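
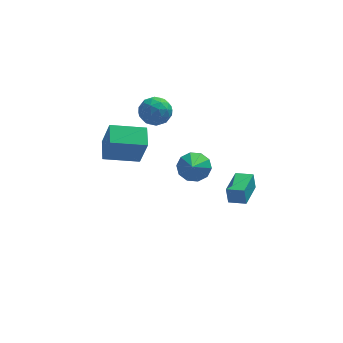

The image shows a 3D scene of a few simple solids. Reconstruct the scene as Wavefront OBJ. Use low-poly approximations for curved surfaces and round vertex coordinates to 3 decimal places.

v 1.644 4.36 -2.29
v 2.038 4.855 -1.65
v 1.456 3.24 -1.31
v 1.491 4.958 -1.636
v 1.003 4.834 -1.872
v 0.76 4.528 -2.268
v 0.855 4.158 -2.672
v 1.251 3.865 -2.931
v 1.797 3.761 -2.945
v 2.285 3.886 -2.708
v 2.528 4.192 -2.312
v 2.434 4.562 -1.908
v -0.103 2.983 4.302
v 0.421 2.534 3.734
v -1.201 2.886 3.366
v -0.677 2.437 2.798
v -0.934 2.057 3.565
v -0.255 2.116 4.143
v -0.525 3.304 2.957
v 0.154 3.363 3.535
v 0.16 2.732 2.902
v -0.092 1.962 3.278
v -0.688 3.458 3.822
v -0.94 2.688 4.198
v 0.255 2.767 4.1
v -1.035 2.653 3
v -1.186 2.429 3.45
v -0.878 2.166 3.116
v -0.142 2.521 4.341
v 0.166 2.258 4.007
v -0.63 1.977 3.907
v -0.946 3.162 3.093
v -0.638 2.899 2.759
v 0.098 3.254 3.984
v 0.406 2.991 3.65
v -0.15 3.443 3.193
v 0.41 2.62 3.278
v -0.235 2.563 2.727
v -0.146 3.072 2.821
v 0.253 3.107 3.161
v 0.262 2.167 3.498
v -0.384 2.11 2.948
v -0.534 1.886 3.399
v -0.136 1.921 3.739
v 0.108 2.283 3.01
v -0.396 3.31 4.152
v -1.042 3.253 3.602
v -0.644 3.499 3.361
v -0.246 3.534 3.701
v -0.545 2.857 4.373
v -1.19 2.8 3.822
v -1.033 2.313 3.939
v -0.634 2.348 4.279
v -0.888 3.137 4.09
v -3.069 -0.133 2.468
v -2.704 -0.653 4.109
v -3.046 0.993 2.819
v -2.681 0.474 4.461
v -1.299 -0.054 2.099
v -0.934 -0.573 3.741
v -1.276 1.073 2.451
v -0.911 0.553 4.092
v 2.657 -2.815 1.238
v 2.551 -2.717 2.116
v 3.241 -1.382 1.149
v 3.134 -1.284 2.028
v 3.466 -3.136 1.372
v 3.359 -3.038 2.251
v 4.049 -1.703 1.284
v 3.943 -1.605 2.162
f 2 1 4
f 2 4 3
f 4 1 5
f 4 5 3
f 5 1 6
f 5 6 3
f 6 1 7
f 6 7 3
f 7 1 8
f 7 8 3
f 8 1 9
f 8 9 3
f 9 1 10
f 9 10 3
f 10 1 11
f 10 11 3
f 11 1 12
f 11 12 3
f 12 1 2
f 12 2 3
f 13 50 29
f 50 24 53
f 29 53 18
f 50 53 29
f 13 29 25
f 29 18 30
f 25 30 14
f 29 30 25
f 13 25 34
f 25 14 35
f 34 35 20
f 25 35 34
f 13 34 46
f 34 20 49
f 46 49 23
f 34 49 46
f 13 46 50
f 46 23 54
f 50 54 24
f 46 54 50
f 14 30 41
f 30 18 44
f 41 44 22
f 30 44 41
f 18 53 31
f 53 24 52
f 31 52 17
f 53 52 31
f 24 54 51
f 54 23 47
f 51 47 15
f 54 47 51
f 23 49 48
f 49 20 36
f 48 36 19
f 49 36 48
f 20 35 40
f 35 14 37
f 40 37 21
f 35 37 40
f 16 42 28
f 42 22 43
f 28 43 17
f 42 43 28
f 16 28 26
f 28 17 27
f 26 27 15
f 28 27 26
f 16 26 33
f 26 15 32
f 33 32 19
f 26 32 33
f 16 33 38
f 33 19 39
f 38 39 21
f 33 39 38
f 16 38 42
f 38 21 45
f 42 45 22
f 38 45 42
f 17 43 31
f 43 22 44
f 31 44 18
f 43 44 31
f 15 27 51
f 27 17 52
f 51 52 24
f 27 52 51
f 19 32 48
f 32 15 47
f 48 47 23
f 32 47 48
f 21 39 40
f 39 19 36
f 40 36 20
f 39 36 40
f 22 45 41
f 45 21 37
f 41 37 14
f 45 37 41
f 56 58 55
f 59 56 55
f 55 58 57
f 57 59 55
f 56 62 58
f 60 56 59
f 60 62 56
f 58 62 57
f 61 59 57
f 57 62 61
f 61 60 59
f 62 60 61
f 64 66 63
f 67 64 63
f 63 66 65
f 65 67 63
f 64 70 66
f 68 64 67
f 68 70 64
f 66 70 65
f 69 67 65
f 65 70 69
f 69 68 67
f 70 68 69



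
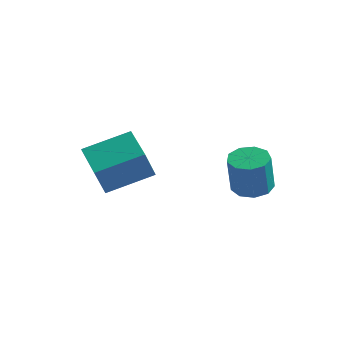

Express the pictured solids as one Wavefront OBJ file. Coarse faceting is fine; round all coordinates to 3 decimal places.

v -0.715 0 -4.051
v -0.041 -0.251 -4.066
v -0.09 -0.472 -2.624
v -0.765 -0.22 -2.609
v -0.037 0.235 -3.992
v -0.087 0.015 -2.549
v -0.351 0.612 -3.945
v -0.401 0.392 -2.503
v -0.835 0.703 -3.948
v -0.885 0.482 -2.506
v -1.263 0.464 -3.999
v -1.313 0.244 -2.557
v -1.435 0.009 -4.075
v -1.485 -0.212 -2.632
v -1.269 -0.451 -4.139
v -1.319 -0.671 -2.697
v -0.845 -0.699 -4.163
v -0.895 -0.92 -2.72
v -0.36 -0.62 -4.134
v -0.409 -0.841 -2.691
v -4.813 -3.205 -2.6
v -4.949 -3.63 -1.475
v -3.636 -2.111 -2.045
v -3.773 -2.536 -0.92
v -3.807 -4.164 -2.84
v -3.944 -4.589 -1.715
v -2.631 -3.07 -2.285
v -2.767 -3.495 -1.16
f 2 1 5
f 2 5 3
f 3 5 6
f 3 6 4
f 5 1 7
f 5 7 6
f 6 7 8
f 6 8 4
f 7 1 9
f 7 9 8
f 8 9 10
f 8 10 4
f 9 1 11
f 9 11 10
f 10 11 12
f 10 12 4
f 11 1 13
f 11 13 12
f 12 13 14
f 12 14 4
f 13 1 15
f 13 15 14
f 14 15 16
f 14 16 4
f 15 1 17
f 15 17 16
f 16 17 18
f 16 18 4
f 17 1 19
f 17 19 18
f 18 19 20
f 18 20 4
f 19 1 2
f 19 2 20
f 20 2 3
f 20 3 4
f 22 24 21
f 25 22 21
f 21 24 23
f 23 25 21
f 22 28 24
f 26 22 25
f 26 28 22
f 24 28 23
f 27 25 23
f 23 28 27
f 27 26 25
f 28 26 27



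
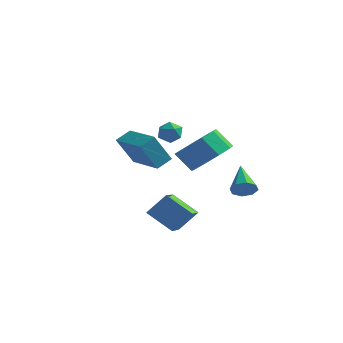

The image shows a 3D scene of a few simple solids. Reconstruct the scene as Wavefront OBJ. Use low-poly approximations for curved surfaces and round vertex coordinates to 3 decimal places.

v -1.774 1.737 0.975
v -1.162 1.886 1.021
v -1.638 0.974 1.639
v -1.026 1.123 1.685
v -1.465 1.511 1.921
v -1.549 1.983 1.51
v -1.251 0.877 1.15
v -1.335 1.349 0.739
v -0.839 1.355 1.129
v -0.972 1.747 1.606
v -1.828 1.113 1.054
v -1.961 1.505 1.531
v -1.965 -0.819 0.226
v -2.481 -1.39 1.583
v -1.642 -0.166 0.624
v -2.158 -0.738 1.981
v -0.262 -1.802 0.459
v -0.778 -2.374 1.816
v 0.061 -1.15 0.857
v -0.455 -1.721 2.214
v 2.865 0.002 -0.802
v 3.089 -0.228 -0.283
v 2.115 1.178 0.042
v 3.372 0.091 -0.475
v 3.358 0.357 -0.858
v 3.056 0.416 -1.208
v 2.641 0.232 -1.321
v 2.358 -0.086 -1.13
v 2.372 -0.352 -0.747
v 2.674 -0.411 -0.396
v 0.953 -4.973 -0.684
v 1.556 -4.425 0.197
v 0.447 -3.453 -1.282
v 1.05 -2.905 -0.402
v 2.09 -4.915 -1.498
v 2.693 -4.367 -0.618
v 1.584 -3.395 -2.097
v 2.187 -2.847 -1.216
v 2.533 -2.31 1.693
v 3.12 -1.611 2.27
v 2.375 -1.671 3.103
v 1.787 -2.37 2.527
v 2.628 -1.246 1.856
v 1.883 -1.307 2.689
v 2.092 -1.38 1.366
v 1.346 -1.44 2.2
v 1.762 -1.948 1.029
v 1.016 -2.009 1.863
v 1.792 -2.686 1.003
v 1.046 -2.747 1.837
v 2.169 -3.248 1.3
v 1.424 -3.308 2.133
v 2.717 -3.37 1.781
v 1.971 -3.431 2.614
v 3.178 -2.997 2.221
v 2.432 -3.057 3.054
v 3.337 -2.302 2.414
v 2.592 -2.362 3.247
f 1 12 6
f 1 6 2
f 1 2 8
f 1 8 11
f 1 11 12
f 2 6 10
f 6 12 5
f 12 11 3
f 11 8 7
f 8 2 9
f 4 10 5
f 4 5 3
f 4 3 7
f 4 7 9
f 4 9 10
f 5 10 6
f 3 5 12
f 7 3 11
f 9 7 8
f 10 9 2
f 14 16 13
f 17 14 13
f 13 16 15
f 15 17 13
f 14 20 16
f 18 14 17
f 18 20 14
f 16 20 15
f 19 17 15
f 15 20 19
f 19 18 17
f 20 18 19
f 22 21 24
f 22 24 23
f 24 21 25
f 24 25 23
f 25 21 26
f 25 26 23
f 26 21 27
f 26 27 23
f 27 21 28
f 27 28 23
f 28 21 29
f 28 29 23
f 29 21 30
f 29 30 23
f 30 21 22
f 30 22 23
f 32 34 31
f 35 32 31
f 31 34 33
f 33 35 31
f 32 38 34
f 36 32 35
f 36 38 32
f 34 38 33
f 37 35 33
f 33 38 37
f 37 36 35
f 38 36 37
f 40 39 43
f 40 43 41
f 41 43 44
f 41 44 42
f 43 39 45
f 43 45 44
f 44 45 46
f 44 46 42
f 45 39 47
f 45 47 46
f 46 47 48
f 46 48 42
f 47 39 49
f 47 49 48
f 48 49 50
f 48 50 42
f 49 39 51
f 49 51 50
f 50 51 52
f 50 52 42
f 51 39 53
f 51 53 52
f 52 53 54
f 52 54 42
f 53 39 55
f 53 55 54
f 54 55 56
f 54 56 42
f 55 39 57
f 55 57 56
f 56 57 58
f 56 58 42
f 57 39 40
f 57 40 58
f 58 40 41
f 58 41 42



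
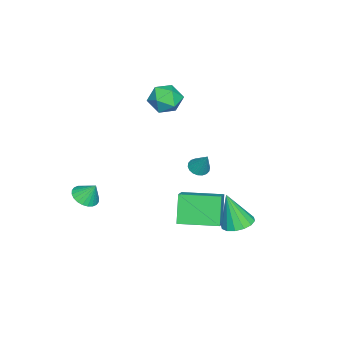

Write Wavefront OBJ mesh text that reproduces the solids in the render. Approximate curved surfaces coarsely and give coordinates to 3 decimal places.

v -0.129 2.857 -2.089
v 0.537 3.385 -1.907
v -0.151 2.223 -0.171
v 0.168 3.632 -1.83
v -0.28 3.671 -1.822
v -0.688 3.491 -1.886
v -0.947 3.142 -2.004
v -0.986 2.716 -2.145
v -0.795 2.328 -2.271
v -0.426 2.081 -2.348
v 0.022 2.042 -2.356
v 0.43 2.222 -2.292
v 0.689 2.571 -2.174
v 0.728 2.997 -2.033
v -3.779 -1.268 3.906
v -3.226 -1.69 4.608
v -3.614 -2.57 2.992
v -3.061 -2.992 3.694
v -4.027 -2.846 3.846
v -4.129 -2.042 4.411
v -2.711 -2.218 3.189
v -2.813 -1.414 3.754
v -2.566 -2.278 4.165
v -3.38 -2.666 4.571
v -3.46 -1.594 3.029
v -4.274 -1.982 3.435
v -0.62 0.644 1.183
v -0.114 0.754 0.946
v -0.2 1.236 2.357
v -0.249 0.961 0.89
v -0.457 1.105 0.892
v -0.698 1.158 0.951
v -0.923 1.109 1.057
v -1.089 0.968 1.187
v -1.161 0.763 1.317
v -1.127 0.534 1.421
v -0.992 0.326 1.477
v -0.783 0.182 1.475
v -0.542 0.129 1.416
v -0.317 0.178 1.31
v -0.152 0.319 1.179
v -0.079 0.525 1.05
v 2.896 -3.904 0.306
v 3.626 -3.757 0.209
v 2.904 -3.336 1.214
v 3.503 -3.532 0.069
v 3.288 -3.363 -0.035
v 3.013 -3.276 -0.087
v 2.721 -3.285 -0.079
v 2.455 -3.388 -0.013
v 2.257 -3.569 0.103
v 2.156 -3.802 0.249
v 2.167 -4.05 0.404
v 2.29 -4.276 0.544
v 2.505 -4.445 0.648
v 2.78 -4.531 0.7
v 3.072 -4.523 0.692
v 3.338 -4.419 0.625
v 3.536 -4.238 0.51
v 3.637 -4.005 0.364
v 1.299 0.443 0.583
v 2.335 0.647 1.194
v 0.87 2.457 0.635
v 1.907 2.662 1.245
v 2.133 0.658 -0.905
v 3.17 0.863 -0.295
v 1.705 2.673 -0.854
v 2.741 2.877 -0.243
f 2 1 4
f 2 4 3
f 4 1 5
f 4 5 3
f 5 1 6
f 5 6 3
f 6 1 7
f 6 7 3
f 7 1 8
f 7 8 3
f 8 1 9
f 8 9 3
f 9 1 10
f 9 10 3
f 10 1 11
f 10 11 3
f 11 1 12
f 11 12 3
f 12 1 13
f 12 13 3
f 13 1 14
f 13 14 3
f 14 1 2
f 14 2 3
f 15 26 20
f 15 20 16
f 15 16 22
f 15 22 25
f 15 25 26
f 16 20 24
f 20 26 19
f 26 25 17
f 25 22 21
f 22 16 23
f 18 24 19
f 18 19 17
f 18 17 21
f 18 21 23
f 18 23 24
f 19 24 20
f 17 19 26
f 21 17 25
f 23 21 22
f 24 23 16
f 28 27 30
f 28 30 29
f 30 27 31
f 30 31 29
f 31 27 32
f 31 32 29
f 32 27 33
f 32 33 29
f 33 27 34
f 33 34 29
f 34 27 35
f 34 35 29
f 35 27 36
f 35 36 29
f 36 27 37
f 36 37 29
f 37 27 38
f 37 38 29
f 38 27 39
f 38 39 29
f 39 27 40
f 39 40 29
f 40 27 41
f 40 41 29
f 41 27 42
f 41 42 29
f 42 27 28
f 42 28 29
f 44 43 46
f 44 46 45
f 46 43 47
f 46 47 45
f 47 43 48
f 47 48 45
f 48 43 49
f 48 49 45
f 49 43 50
f 49 50 45
f 50 43 51
f 50 51 45
f 51 43 52
f 51 52 45
f 52 43 53
f 52 53 45
f 53 43 54
f 53 54 45
f 54 43 55
f 54 55 45
f 55 43 56
f 55 56 45
f 56 43 57
f 56 57 45
f 57 43 58
f 57 58 45
f 58 43 59
f 58 59 45
f 59 43 60
f 59 60 45
f 60 43 44
f 60 44 45
f 62 64 61
f 65 62 61
f 61 64 63
f 63 65 61
f 62 68 64
f 66 62 65
f 66 68 62
f 64 68 63
f 67 65 63
f 63 68 67
f 67 66 65
f 68 66 67



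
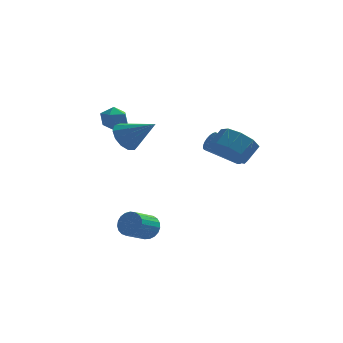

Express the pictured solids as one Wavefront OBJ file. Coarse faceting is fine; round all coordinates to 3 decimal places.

v 2.641 2.952 0.042
v 2.979 3.047 0.577
v 1.318 2.562 1.713
v 0.979 2.468 1.178
v 2.878 3.289 0.532
v 1.216 2.804 1.668
v 2.735 3.473 0.403
v 1.074 2.988 1.538
v 2.577 3.566 0.211
v 0.915 3.082 1.347
v 2.429 3.554 -0.01
v 0.768 3.069 1.125
v 2.318 3.438 -0.222
v 0.657 2.953 0.913
v 2.263 3.238 -0.389
v 0.602 2.753 0.747
v 2.273 2.988 -0.48
v 0.612 2.503 0.655
v 2.347 2.732 -0.482
v 0.685 2.247 0.654
v 2.471 2.515 -0.393
v 0.81 2.03 0.743
v 2.625 2.373 -0.228
v 0.964 1.888 0.907
v 2.781 2.331 -0.017
v 1.12 1.846 1.118
v 2.914 2.397 0.204
v 1.252 1.912 1.34
v 2.999 2.559 0.398
v 1.337 2.074 1.533
v 3.022 2.788 0.53
v 1.36 2.304 1.665
v -1.717 -2.082 -2.947
v -1.333 -2.614 -3.312
v -2.1 -3.629 -2.637
v -2.483 -3.098 -2.273
v -1.161 -2.574 -3.055
v -1.927 -3.589 -2.38
v -1.084 -2.449 -2.78
v -1.851 -3.464 -2.105
v -1.117 -2.26 -2.534
v -1.884 -3.275 -1.859
v -1.254 -2.041 -2.359
v -2.02 -3.056 -1.684
v -1.47 -1.829 -2.286
v -2.237 -2.844 -1.611
v -1.73 -1.661 -2.327
v -2.496 -2.676 -1.653
v -1.987 -1.565 -2.476
v -2.753 -2.58 -1.801
v -2.197 -1.559 -2.706
v -2.964 -2.574 -2.031
v -2.324 -1.644 -2.978
v -3.091 -2.659 -2.303
v -2.347 -1.804 -3.245
v -3.113 -2.819 -2.57
v -2.26 -2.013 -3.46
v -3.027 -3.028 -2.785
v -2.079 -2.233 -3.586
v -2.846 -3.248 -2.911
v -1.836 -2.428 -3.602
v -2.603 -3.443 -2.928
v -1.572 -2.563 -3.505
v -2.339 -3.578 -2.83
v -2.762 -2.086 3.07
v -2.306 -2.343 2.326
v -1.278 -2.574 4.15
v -2.196 -1.847 2.399
v -2.265 -1.428 2.685
v -2.493 -1.217 3.093
v -2.806 -1.282 3.494
v -3.105 -1.602 3.76
v -3.296 -2.076 3.807
v -3.317 -2.553 3.62
v -3.161 -2.881 3.258
v -2.88 -2.957 2.837
v -2.561 -2.757 2.489
v 2.092 -1.317 1.862
v 2.766 -2.132 2.125
v 3.302 -1.458 2.842
v 2.628 -0.643 2.578
v 3.046 -1.745 1.552
v 3.581 -1.071 2.269
v 2.879 -1.158 1.124
v 3.414 -0.484 1.841
v 2.344 -0.645 1.041
v 2.88 0.029 1.758
v 1.692 -0.447 1.342
v 2.227 0.227 2.059
v 1.226 -0.655 1.886
v 1.762 0.019 2.603
v 1.166 -1.174 2.419
v 1.702 -0.5 3.135
v 1.54 -1.759 2.691
v 2.075 -1.085 3.407
v 2.171 -2.138 2.575
v 2.707 -1.464 3.291
v -4.545 3.429 1.914
v -4.24 3.834 2.545
v -3.68 2.466 2.115
v -3.375 2.871 2.746
v -4.118 2.553 2.79
v -4.653 3.148 2.665
v -3.267 3.152 1.995
v -3.802 3.747 1.87
v -3.451 3.663 2.595
v -3.977 3.293 3.086
v -3.943 3.007 1.574
v -4.469 2.637 2.065
f 2 1 5
f 2 5 3
f 3 5 6
f 3 6 4
f 5 1 7
f 5 7 6
f 6 7 8
f 6 8 4
f 7 1 9
f 7 9 8
f 8 9 10
f 8 10 4
f 9 1 11
f 9 11 10
f 10 11 12
f 10 12 4
f 11 1 13
f 11 13 12
f 12 13 14
f 12 14 4
f 13 1 15
f 13 15 14
f 14 15 16
f 14 16 4
f 15 1 17
f 15 17 16
f 16 17 18
f 16 18 4
f 17 1 19
f 17 19 18
f 18 19 20
f 18 20 4
f 19 1 21
f 19 21 20
f 20 21 22
f 20 22 4
f 21 1 23
f 21 23 22
f 22 23 24
f 22 24 4
f 23 1 25
f 23 25 24
f 24 25 26
f 24 26 4
f 25 1 27
f 25 27 26
f 26 27 28
f 26 28 4
f 27 1 29
f 27 29 28
f 28 29 30
f 28 30 4
f 29 1 31
f 29 31 30
f 30 31 32
f 30 32 4
f 31 1 2
f 31 2 32
f 32 2 3
f 32 3 4
f 34 33 37
f 34 37 35
f 35 37 38
f 35 38 36
f 37 33 39
f 37 39 38
f 38 39 40
f 38 40 36
f 39 33 41
f 39 41 40
f 40 41 42
f 40 42 36
f 41 33 43
f 41 43 42
f 42 43 44
f 42 44 36
f 43 33 45
f 43 45 44
f 44 45 46
f 44 46 36
f 45 33 47
f 45 47 46
f 46 47 48
f 46 48 36
f 47 33 49
f 47 49 48
f 48 49 50
f 48 50 36
f 49 33 51
f 49 51 50
f 50 51 52
f 50 52 36
f 51 33 53
f 51 53 52
f 52 53 54
f 52 54 36
f 53 33 55
f 53 55 54
f 54 55 56
f 54 56 36
f 55 33 57
f 55 57 56
f 56 57 58
f 56 58 36
f 57 33 59
f 57 59 58
f 58 59 60
f 58 60 36
f 59 33 61
f 59 61 60
f 60 61 62
f 60 62 36
f 61 33 63
f 61 63 62
f 62 63 64
f 62 64 36
f 63 33 34
f 63 34 64
f 64 34 35
f 64 35 36
f 66 65 68
f 66 68 67
f 68 65 69
f 68 69 67
f 69 65 70
f 69 70 67
f 70 65 71
f 70 71 67
f 71 65 72
f 71 72 67
f 72 65 73
f 72 73 67
f 73 65 74
f 73 74 67
f 74 65 75
f 74 75 67
f 75 65 76
f 75 76 67
f 76 65 77
f 76 77 67
f 77 65 66
f 77 66 67
f 79 78 82
f 79 82 80
f 80 82 83
f 80 83 81
f 82 78 84
f 82 84 83
f 83 84 85
f 83 85 81
f 84 78 86
f 84 86 85
f 85 86 87
f 85 87 81
f 86 78 88
f 86 88 87
f 87 88 89
f 87 89 81
f 88 78 90
f 88 90 89
f 89 90 91
f 89 91 81
f 90 78 92
f 90 92 91
f 91 92 93
f 91 93 81
f 92 78 94
f 92 94 93
f 93 94 95
f 93 95 81
f 94 78 96
f 94 96 95
f 95 96 97
f 95 97 81
f 96 78 79
f 96 79 97
f 97 79 80
f 97 80 81
f 98 109 103
f 98 103 99
f 98 99 105
f 98 105 108
f 98 108 109
f 99 103 107
f 103 109 102
f 109 108 100
f 108 105 104
f 105 99 106
f 101 107 102
f 101 102 100
f 101 100 104
f 101 104 106
f 101 106 107
f 102 107 103
f 100 102 109
f 104 100 108
f 106 104 105
f 107 106 99



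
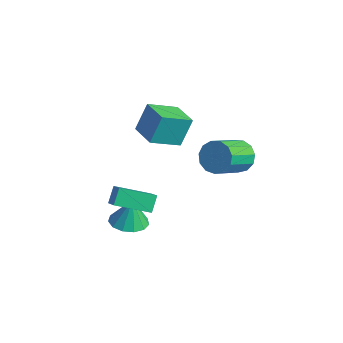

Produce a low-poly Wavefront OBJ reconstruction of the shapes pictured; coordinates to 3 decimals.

v 2.539 -3.422 -2.045
v 2.145 -2.874 -1.189
v 3.421 -1.735 -2.72
v 3.028 -1.186 -1.864
v 3.692 -3.734 -1.316
v 3.299 -3.185 -0.46
v 4.575 -2.046 -1.991
v 4.181 -1.498 -1.135
v 0.514 -0.642 1.423
v 0.525 0.082 3.093
v 0.682 1.085 0.674
v 0.693 1.809 2.344
v 2.267 -0.789 1.476
v 2.278 -0.065 3.146
v 2.435 0.938 0.727
v 2.446 1.662 2.397
v 2.628 4.38 -1.282
v 3.105 4.061 -2.173
v 3.689 2.241 -1.21
v 3.212 2.56 -0.318
v 3.517 4.359 -1.86
v 4.1 2.539 -0.896
v 3.646 4.664 -1.363
v 4.23 2.844 -0.399
v 3.453 4.878 -0.84
v 4.036 3.059 0.124
v 2.997 4.935 -0.458
v 3.581 3.115 0.506
v 2.425 4.815 -0.337
v 3.009 2.995 0.627
v 1.917 4.557 -0.516
v 2.501 2.738 0.447
v 1.635 4.243 -0.939
v 2.218 2.423 0.025
v 1.668 3.972 -1.47
v 2.252 2.153 -0.506
v 2.006 3.831 -1.942
v 2.59 2.011 -0.978
v 2.542 3.864 -2.204
v 3.125 2.044 -1.24
v 1.906 -1.894 -4.548
v 2.638 -2.688 -4.507
v 2.014 -1.706 -2.832
v 2.949 -2.171 -4.583
v 2.93 -1.566 -4.649
v 2.585 -1.065 -4.682
v 2.025 -0.828 -4.673
v 1.427 -0.929 -4.624
v 0.981 -1.337 -4.551
v 0.829 -1.921 -4.477
v 1.018 -2.497 -4.426
v 1.49 -2.882 -4.414
v 2.093 -2.953 -4.444
f 2 4 1
f 5 2 1
f 1 4 3
f 3 5 1
f 2 8 4
f 6 2 5
f 6 8 2
f 4 8 3
f 7 5 3
f 3 8 7
f 7 6 5
f 8 6 7
f 10 12 9
f 13 10 9
f 9 12 11
f 11 13 9
f 10 16 12
f 14 10 13
f 14 16 10
f 12 16 11
f 15 13 11
f 11 16 15
f 15 14 13
f 16 14 15
f 18 17 21
f 18 21 19
f 19 21 22
f 19 22 20
f 21 17 23
f 21 23 22
f 22 23 24
f 22 24 20
f 23 17 25
f 23 25 24
f 24 25 26
f 24 26 20
f 25 17 27
f 25 27 26
f 26 27 28
f 26 28 20
f 27 17 29
f 27 29 28
f 28 29 30
f 28 30 20
f 29 17 31
f 29 31 30
f 30 31 32
f 30 32 20
f 31 17 33
f 31 33 32
f 32 33 34
f 32 34 20
f 33 17 35
f 33 35 34
f 34 35 36
f 34 36 20
f 35 17 37
f 35 37 36
f 36 37 38
f 36 38 20
f 37 17 39
f 37 39 38
f 38 39 40
f 38 40 20
f 39 17 18
f 39 18 40
f 40 18 19
f 40 19 20
f 42 41 44
f 42 44 43
f 44 41 45
f 44 45 43
f 45 41 46
f 45 46 43
f 46 41 47
f 46 47 43
f 47 41 48
f 47 48 43
f 48 41 49
f 48 49 43
f 49 41 50
f 49 50 43
f 50 41 51
f 50 51 43
f 51 41 52
f 51 52 43
f 52 41 53
f 52 53 43
f 53 41 42
f 53 42 43



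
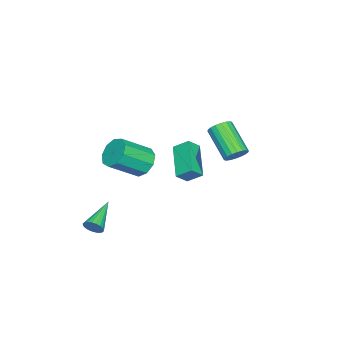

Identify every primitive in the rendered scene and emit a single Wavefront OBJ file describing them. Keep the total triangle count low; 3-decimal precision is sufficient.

v 4.402 -2.526 -0.812
v 4.604 -2.717 -0.338
v 2.678 -2.554 -0.088
v 4.614 -2.49 -0.306
v 4.587 -2.27 -0.362
v 4.528 -2.094 -0.495
v 4.447 -1.993 -0.684
v 4.358 -1.984 -0.894
v 4.277 -2.068 -1.091
v 4.218 -2.232 -1.239
v 4.19 -2.446 -1.314
v 4.199 -2.674 -1.301
v 4.243 -2.877 -1.205
v 4.314 -3.019 -1.04
v 4.401 -3.075 -0.836
v 4.488 -3.037 -0.628
v 4.56 -2.91 -0.452
v -0.647 2.76 2.682
v -0.285 2.964 3.194
v -1.231 1.684 4.371
v -1.593 1.48 3.858
v -0.517 3.144 3.203
v -1.464 1.863 4.38
v -0.775 3.247 3.108
v -1.722 1.967 4.285
v -1.008 3.254 2.929
v -1.954 1.974 4.106
v -1.169 3.164 2.701
v -2.115 1.883 3.878
v -1.226 2.993 2.469
v -2.173 1.713 3.645
v -1.169 2.776 2.279
v -2.116 1.496 3.456
v -1.009 2.556 2.169
v -1.955 1.276 3.346
v -0.776 2.377 2.16
v -1.723 1.096 3.337
v -0.518 2.273 2.255
v -1.465 0.993 3.432
v -0.286 2.266 2.434
v -1.232 0.986 3.611
v -0.125 2.357 2.662
v -1.071 1.076 3.839
v -0.067 2.527 2.895
v -1.014 1.247 4.071
v -0.124 2.744 3.084
v -1.071 1.464 4.261
v -1.79 -0.33 -0.791
v -3.446 -1.23 0.159
v -1.886 0.492 -0.178
v -3.541 -0.408 0.771
v -1.239 -0.712 -0.191
v -2.894 -1.612 0.758
v -1.334 0.11 0.421
v -2.99 -0.79 1.371
v 2.594 -0.7 3.233
v 3.284 -0.192 3.035
v 4.357 -1.232 4.109
v 3.666 -1.74 4.307
v 3.004 0.023 3.523
v 4.077 -1.018 4.596
v 2.532 -0.101 3.875
v 3.605 -1.142 4.949
v 2.089 -0.505 3.927
v 3.161 -1.545 5
v 1.881 -1 3.654
v 2.954 -2.04 4.728
v 2.007 -1.354 3.185
v 3.08 -2.395 4.258
v 2.408 -1.403 2.738
v 3.481 -2.443 3.811
v 2.895 -1.122 2.523
v 3.968 -2.163 3.596
v 3.241 -0.644 2.64
v 4.314 -1.684 3.713
f 2 1 4
f 2 4 3
f 4 1 5
f 4 5 3
f 5 1 6
f 5 6 3
f 6 1 7
f 6 7 3
f 7 1 8
f 7 8 3
f 8 1 9
f 8 9 3
f 9 1 10
f 9 10 3
f 10 1 11
f 10 11 3
f 11 1 12
f 11 12 3
f 12 1 13
f 12 13 3
f 13 1 14
f 13 14 3
f 14 1 15
f 14 15 3
f 15 1 16
f 15 16 3
f 16 1 17
f 16 17 3
f 17 1 2
f 17 2 3
f 19 18 22
f 19 22 20
f 20 22 23
f 20 23 21
f 22 18 24
f 22 24 23
f 23 24 25
f 23 25 21
f 24 18 26
f 24 26 25
f 25 26 27
f 25 27 21
f 26 18 28
f 26 28 27
f 27 28 29
f 27 29 21
f 28 18 30
f 28 30 29
f 29 30 31
f 29 31 21
f 30 18 32
f 30 32 31
f 31 32 33
f 31 33 21
f 32 18 34
f 32 34 33
f 33 34 35
f 33 35 21
f 34 18 36
f 34 36 35
f 35 36 37
f 35 37 21
f 36 18 38
f 36 38 37
f 37 38 39
f 37 39 21
f 38 18 40
f 38 40 39
f 39 40 41
f 39 41 21
f 40 18 42
f 40 42 41
f 41 42 43
f 41 43 21
f 42 18 44
f 42 44 43
f 43 44 45
f 43 45 21
f 44 18 46
f 44 46 45
f 45 46 47
f 45 47 21
f 46 18 19
f 46 19 47
f 47 19 20
f 47 20 21
f 49 51 48
f 52 49 48
f 48 51 50
f 50 52 48
f 49 55 51
f 53 49 52
f 53 55 49
f 51 55 50
f 54 52 50
f 50 55 54
f 54 53 52
f 55 53 54
f 57 56 60
f 57 60 58
f 58 60 61
f 58 61 59
f 60 56 62
f 60 62 61
f 61 62 63
f 61 63 59
f 62 56 64
f 62 64 63
f 63 64 65
f 63 65 59
f 64 56 66
f 64 66 65
f 65 66 67
f 65 67 59
f 66 56 68
f 66 68 67
f 67 68 69
f 67 69 59
f 68 56 70
f 68 70 69
f 69 70 71
f 69 71 59
f 70 56 72
f 70 72 71
f 71 72 73
f 71 73 59
f 72 56 74
f 72 74 73
f 73 74 75
f 73 75 59
f 74 56 57
f 74 57 75
f 75 57 58
f 75 58 59



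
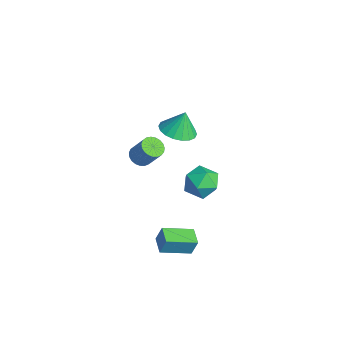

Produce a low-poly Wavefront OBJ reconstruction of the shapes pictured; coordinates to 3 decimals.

v -0.736 0.818 -4.532
v -0.077 0.577 -3.68
v -1.903 -0.417 -3.98
v -1.244 -0.658 -3.128
v -1.767 0.314 -3.163
v -1.046 1.077 -3.505
v -0.934 -0.917 -4.155
v -0.213 -0.154 -4.497
v -0.2 -0.495 -3.447
v -0.714 0.265 -2.834
v -1.266 -0.105 -4.826
v -1.78 0.655 -4.213
v -3.672 -0.134 -1.584
v -2.631 0.102 -1.665
v -3.668 0.314 -0.216
v -2.843 0.508 -1.797
v -3.218 0.787 -1.886
v -3.683 0.883 -1.917
v -4.147 0.778 -1.881
v -4.516 0.493 -1.787
v -4.718 0.083 -1.652
v -4.713 -0.37 -1.504
v -4.501 -0.775 -1.372
v -4.126 -1.054 -1.282
v -3.661 -1.151 -1.252
v -3.198 -1.046 -1.288
v -2.828 -0.76 -1.382
v -2.626 -0.35 -1.517
v -0.108 -3.701 0.626
v 0.344 -4.158 0.531
v 1.021 -3.735 1.718
v 0.568 -3.279 1.814
v 0.448 -3.947 0.397
v 1.124 -3.525 1.584
v 0.456 -3.694 0.303
v 1.132 -3.272 1.49
v 0.366 -3.442 0.264
v 1.042 -3.02 1.452
v 0.194 -3.235 0.289
v 0.87 -2.813 1.476
v -0.03 -3.109 0.371
v 0.646 -2.686 1.558
v -0.268 -3.084 0.498
v 0.408 -2.662 1.685
v -0.478 -3.167 0.647
v 0.198 -2.745 1.834
v -0.624 -3.342 0.792
v 0.052 -2.919 1.979
v -0.681 -3.579 0.909
v -0.004 -3.157 2.096
v -0.638 -3.837 0.977
v 0.038 -3.415 2.164
v -0.504 -4.072 0.984
v 0.172 -3.649 2.171
v -0.302 -4.243 0.93
v 0.374 -3.82 2.117
v -0.066 -4.32 0.823
v 0.61 -3.897 2.01
v 0.163 -4.29 0.682
v 0.839 -3.867 1.869
v 2.519 -3.978 -3.823
v 2.688 -3.695 -2.858
v 2.778 -2.349 -4.345
v 2.947 -2.066 -3.38
v 3.513 -4.174 -3.94
v 3.682 -3.891 -2.975
v 3.772 -2.545 -4.462
v 3.941 -2.262 -3.497
f 1 12 6
f 1 6 2
f 1 2 8
f 1 8 11
f 1 11 12
f 2 6 10
f 6 12 5
f 12 11 3
f 11 8 7
f 8 2 9
f 4 10 5
f 4 5 3
f 4 3 7
f 4 7 9
f 4 9 10
f 5 10 6
f 3 5 12
f 7 3 11
f 9 7 8
f 10 9 2
f 14 13 16
f 14 16 15
f 16 13 17
f 16 17 15
f 17 13 18
f 17 18 15
f 18 13 19
f 18 19 15
f 19 13 20
f 19 20 15
f 20 13 21
f 20 21 15
f 21 13 22
f 21 22 15
f 22 13 23
f 22 23 15
f 23 13 24
f 23 24 15
f 24 13 25
f 24 25 15
f 25 13 26
f 25 26 15
f 26 13 27
f 26 27 15
f 27 13 28
f 27 28 15
f 28 13 14
f 28 14 15
f 30 29 33
f 30 33 31
f 31 33 34
f 31 34 32
f 33 29 35
f 33 35 34
f 34 35 36
f 34 36 32
f 35 29 37
f 35 37 36
f 36 37 38
f 36 38 32
f 37 29 39
f 37 39 38
f 38 39 40
f 38 40 32
f 39 29 41
f 39 41 40
f 40 41 42
f 40 42 32
f 41 29 43
f 41 43 42
f 42 43 44
f 42 44 32
f 43 29 45
f 43 45 44
f 44 45 46
f 44 46 32
f 45 29 47
f 45 47 46
f 46 47 48
f 46 48 32
f 47 29 49
f 47 49 48
f 48 49 50
f 48 50 32
f 49 29 51
f 49 51 50
f 50 51 52
f 50 52 32
f 51 29 53
f 51 53 52
f 52 53 54
f 52 54 32
f 53 29 55
f 53 55 54
f 54 55 56
f 54 56 32
f 55 29 57
f 55 57 56
f 56 57 58
f 56 58 32
f 57 29 59
f 57 59 58
f 58 59 60
f 58 60 32
f 59 29 30
f 59 30 60
f 60 30 31
f 60 31 32
f 62 64 61
f 65 62 61
f 61 64 63
f 63 65 61
f 62 68 64
f 66 62 65
f 66 68 62
f 64 68 63
f 67 65 63
f 63 68 67
f 67 66 65
f 68 66 67



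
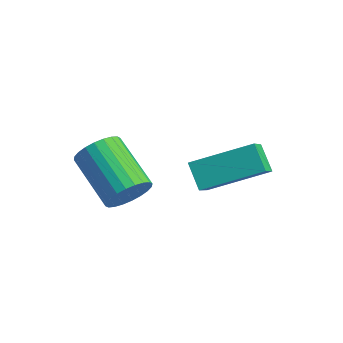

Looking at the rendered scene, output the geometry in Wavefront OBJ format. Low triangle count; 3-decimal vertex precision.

v 0.035 2.894 -2.67
v -0.676 3.109 -2
v 1.189 4.405 -1.929
v 0.477 4.62 -1.259
v 0.583 2.06 -1.821
v -0.129 2.275 -1.151
v 1.736 3.571 -1.08
v 1.025 3.786 -0.41
v -1.064 0.826 -2.388
v -0.706 1.08 -1.743
v -2.438 1.347 -0.887
v -2.796 1.094 -1.532
v -0.742 1.34 -1.897
v -2.474 1.607 -1.041
v -0.827 1.522 -2.125
v -2.559 1.789 -1.27
v -0.948 1.598 -2.394
v -2.68 1.865 -1.538
v -1.087 1.556 -2.662
v -2.819 1.823 -1.806
v -1.222 1.404 -2.888
v -2.954 1.671 -2.032
v -1.333 1.164 -3.038
v -3.065 1.431 -2.182
v -1.403 0.872 -3.089
v -3.135 1.139 -2.233
v -1.422 0.573 -3.033
v -3.154 0.84 -2.177
v -1.386 0.313 -2.879
v -3.118 0.58 -2.023
v -1.301 0.131 -2.65
v -3.033 0.398 -1.795
v -1.18 0.055 -2.382
v -2.912 0.322 -1.526
v -1.041 0.097 -2.114
v -2.773 0.364 -1.258
v -0.906 0.249 -1.888
v -2.638 0.516 -1.032
v -0.795 0.489 -1.738
v -2.527 0.756 -0.882
v -0.725 0.781 -1.687
v -2.457 1.048 -0.831
f 2 4 1
f 5 2 1
f 1 4 3
f 3 5 1
f 2 8 4
f 6 2 5
f 6 8 2
f 4 8 3
f 7 5 3
f 3 8 7
f 7 6 5
f 8 6 7
f 10 9 13
f 10 13 11
f 11 13 14
f 11 14 12
f 13 9 15
f 13 15 14
f 14 15 16
f 14 16 12
f 15 9 17
f 15 17 16
f 16 17 18
f 16 18 12
f 17 9 19
f 17 19 18
f 18 19 20
f 18 20 12
f 19 9 21
f 19 21 20
f 20 21 22
f 20 22 12
f 21 9 23
f 21 23 22
f 22 23 24
f 22 24 12
f 23 9 25
f 23 25 24
f 24 25 26
f 24 26 12
f 25 9 27
f 25 27 26
f 26 27 28
f 26 28 12
f 27 9 29
f 27 29 28
f 28 29 30
f 28 30 12
f 29 9 31
f 29 31 30
f 30 31 32
f 30 32 12
f 31 9 33
f 31 33 32
f 32 33 34
f 32 34 12
f 33 9 35
f 33 35 34
f 34 35 36
f 34 36 12
f 35 9 37
f 35 37 36
f 36 37 38
f 36 38 12
f 37 9 39
f 37 39 38
f 38 39 40
f 38 40 12
f 39 9 41
f 39 41 40
f 40 41 42
f 40 42 12
f 41 9 10
f 41 10 42
f 42 10 11
f 42 11 12



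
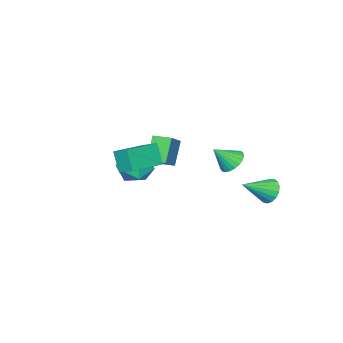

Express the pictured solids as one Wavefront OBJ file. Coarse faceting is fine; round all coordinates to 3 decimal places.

v -4.049 3.826 -1.953
v -3.534 4.083 -2.645
v -2.451 3.114 -1.027
v -3.533 4.425 -2.383
v -3.651 4.63 -2.022
v -3.86 4.651 -1.646
v -4.112 4.482 -1.341
v -4.35 4.164 -1.175
v -4.519 3.768 -1.188
v -4.58 3.385 -1.376
v -4.52 3.103 -1.697
v -4.352 2.987 -2.076
v -4.114 3.064 -2.427
v -3.862 3.314 -2.67
v -3.652 3.683 -2.748
v -3.84 1.253 -0.371
v -3.109 1.385 -0.897
v -2.92 0.627 0.751
v -3.126 1.709 -0.702
v -3.266 1.955 -0.45
v -3.505 2.078 -0.185
v -3.803 2.06 0.049
v -4.106 1.901 0.209
v -4.364 1.631 0.27
v -4.531 1.295 0.22
v -4.579 0.952 0.067
v -4.499 0.661 -0.161
v -4.305 0.472 -0.425
v -4.03 0.419 -0.68
v -3.723 0.509 -0.882
v -3.436 0.728 -0.995
v -3.219 1.038 -1
v 2.53 0.656 1.644
v 2.296 0.022 2.949
v 2.574 1.651 2.134
v 2.34 1.017 3.44
v 4.7 0.423 1.92
v 4.466 -0.211 3.226
v 4.744 1.418 2.411
v 4.51 0.784 3.716
v -2.558 -3.405 -1.635
v -3.506 -3.778 -0.091
v -2.958 -2.305 -1.614
v -3.906 -2.679 -0.07
v -1.234 -2.941 -0.71
v -2.182 -3.315 0.834
v -1.634 -1.842 -0.689
v -2.582 -2.215 0.855
v 0.079 -1.528 0.031
v 0.888 -1.132 -0.775
v 1.532 -2.088 1.215
v 2.341 -1.692 0.409
v 1.652 -0.902 1.011
v 0.753 -0.556 0.279
v 1.667 -2.664 0.161
v 0.768 -2.318 -0.571
v 1.869 -1.834 -0.695
v 1.86 -0.745 -0.17
v 0.56 -2.475 0.61
v 0.551 -1.386 1.135
f 2 1 4
f 2 4 3
f 4 1 5
f 4 5 3
f 5 1 6
f 5 6 3
f 6 1 7
f 6 7 3
f 7 1 8
f 7 8 3
f 8 1 9
f 8 9 3
f 9 1 10
f 9 10 3
f 10 1 11
f 10 11 3
f 11 1 12
f 11 12 3
f 12 1 13
f 12 13 3
f 13 1 14
f 13 14 3
f 14 1 15
f 14 15 3
f 15 1 2
f 15 2 3
f 17 16 19
f 17 19 18
f 19 16 20
f 19 20 18
f 20 16 21
f 20 21 18
f 21 16 22
f 21 22 18
f 22 16 23
f 22 23 18
f 23 16 24
f 23 24 18
f 24 16 25
f 24 25 18
f 25 16 26
f 25 26 18
f 26 16 27
f 26 27 18
f 27 16 28
f 27 28 18
f 28 16 29
f 28 29 18
f 29 16 30
f 29 30 18
f 30 16 31
f 30 31 18
f 31 16 32
f 31 32 18
f 32 16 17
f 32 17 18
f 34 36 33
f 37 34 33
f 33 36 35
f 35 37 33
f 34 40 36
f 38 34 37
f 38 40 34
f 36 40 35
f 39 37 35
f 35 40 39
f 39 38 37
f 40 38 39
f 42 44 41
f 45 42 41
f 41 44 43
f 43 45 41
f 42 48 44
f 46 42 45
f 46 48 42
f 44 48 43
f 47 45 43
f 43 48 47
f 47 46 45
f 48 46 47
f 49 60 54
f 49 54 50
f 49 50 56
f 49 56 59
f 49 59 60
f 50 54 58
f 54 60 53
f 60 59 51
f 59 56 55
f 56 50 57
f 52 58 53
f 52 53 51
f 52 51 55
f 52 55 57
f 52 57 58
f 53 58 54
f 51 53 60
f 55 51 59
f 57 55 56
f 58 57 50



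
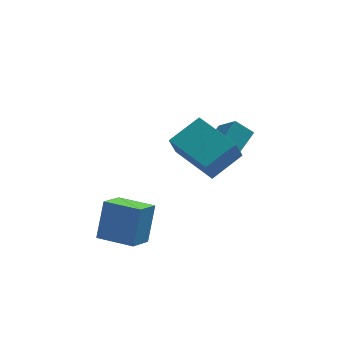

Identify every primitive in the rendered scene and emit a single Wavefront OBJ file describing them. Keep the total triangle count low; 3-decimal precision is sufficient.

v -1.933 -3.198 -1.604
v -1.597 -2.549 -0.08
v -3.221 -2.374 -1.67
v -2.884 -1.725 -0.147
v -1.316 -2.275 -2.133
v -0.979 -1.626 -0.61
v -2.603 -1.451 -2.2
v -2.267 -0.802 -0.676
v 0.987 -2.782 1.622
v 0.688 -3.273 2.618
v -0.17 -1.208 2.05
v -0.47 -1.699 3.046
v 2.17 -2.101 2.314
v 1.87 -2.592 3.31
v 1.012 -0.527 2.742
v 0.713 -1.018 3.738
v 2.155 -0.273 0.773
v 1.46 -0.081 1.343
v 1.668 0.77 -0.173
v 0.972 0.962 0.398
v 3.028 0.778 1.482
v 2.332 0.97 2.053
v 2.54 1.821 0.537
v 1.845 2.013 1.107
f 2 4 1
f 5 2 1
f 1 4 3
f 3 5 1
f 2 8 4
f 6 2 5
f 6 8 2
f 4 8 3
f 7 5 3
f 3 8 7
f 7 6 5
f 8 6 7
f 10 12 9
f 13 10 9
f 9 12 11
f 11 13 9
f 10 16 12
f 14 10 13
f 14 16 10
f 12 16 11
f 15 13 11
f 11 16 15
f 15 14 13
f 16 14 15
f 18 20 17
f 21 18 17
f 17 20 19
f 19 21 17
f 18 24 20
f 22 18 21
f 22 24 18
f 20 24 19
f 23 21 19
f 19 24 23
f 23 22 21
f 24 22 23



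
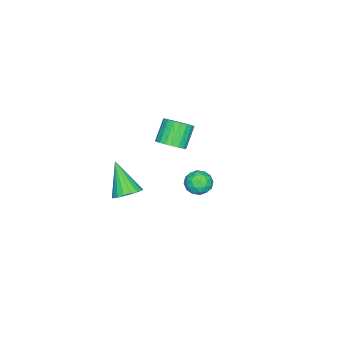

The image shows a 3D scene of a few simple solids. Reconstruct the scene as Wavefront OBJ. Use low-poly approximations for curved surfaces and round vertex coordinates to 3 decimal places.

v -3.402 -2.035 -2.142
v -2.775 -1.999 -1.599
v -3.731 -2.009 -0.495
v -4.358 -2.045 -1.038
v -2.842 -1.664 -1.654
v -3.798 -1.675 -0.55
v -3.006 -1.394 -1.793
v -3.962 -1.405 -0.689
v -3.238 -1.235 -1.993
v -4.194 -1.245 -0.889
v -3.499 -1.214 -2.218
v -4.454 -1.224 -1.114
v -3.743 -1.335 -2.43
v -4.698 -1.345 -1.326
v -3.928 -1.577 -2.593
v -4.883 -1.587 -1.489
v -4.022 -1.898 -2.677
v -4.977 -1.908 -1.573
v -4.009 -2.243 -2.669
v -4.964 -2.253 -1.565
v -3.891 -2.552 -2.57
v -4.846 -2.562 -1.466
v -3.689 -2.771 -2.397
v -4.644 -2.781 -1.293
v -3.437 -2.863 -2.179
v -4.392 -2.874 -1.075
v -3.179 -2.812 -1.956
v -4.134 -2.822 -0.852
v -2.96 -2.627 -1.764
v -3.915 -2.637 -0.66
v -2.817 -2.339 -1.638
v -3.772 -2.349 -0.534
v 2.076 2.852 1.623
v 2.756 3.021 1.813
v 2.484 1.999 0.927
v 3.164 2.168 1.117
v 2.715 1.867 1.602
v 2.463 2.394 2.032
v 2.777 2.626 0.708
v 2.525 3.153 1.138
v 3.189 2.881 1.248
v 3.15 2.412 1.8
v 2.09 2.608 0.94
v 2.051 2.139 1.492
v 2.38 3.011 1.779
v 2.86 2.009 0.961
v 2.596 1.832 1.245
v 2.995 1.931 1.358
v 2.208 2.643 1.908
v 2.608 2.742 2.02
v 2.584 2.064 1.895
v 2.632 2.278 0.72
v 3.032 2.377 0.832
v 2.245 3.089 1.382
v 2.644 3.188 1.495
v 2.656 2.956 0.845
v 3.034 3.029 1.559
v 3.274 2.527 1.15
v 3.046 2.796 0.909
v 2.898 3.106 1.162
v 3.012 2.753 1.884
v 3.251 2.252 1.474
v 2.988 2.075 1.759
v 2.84 2.384 2.012
v 3.266 2.671 1.551
v 1.989 2.768 1.266
v 2.228 2.267 0.856
v 2.4 2.636 0.728
v 2.252 2.945 0.981
v 1.966 2.493 1.59
v 2.206 1.991 1.181
v 2.342 1.914 1.578
v 2.194 2.224 1.831
v 1.974 2.349 1.189
v -0.441 -2.953 -4.127
v 0.324 -3.093 -3.869
v -1.179 -4.047 -2.533
v 0.236 -2.783 -3.698
v 0.014 -2.507 -3.611
v -0.299 -2.319 -3.627
v -0.639 -2.257 -3.741
v -0.941 -2.332 -3.933
v -1.143 -2.531 -4.162
v -1.207 -2.813 -4.385
v -1.119 -3.122 -4.557
v -0.896 -3.398 -4.644
v -0.584 -3.586 -4.628
v -0.243 -3.649 -4.513
v 0.058 -3.573 -4.322
v 0.261 -3.375 -4.092
f 2 1 5
f 2 5 3
f 3 5 6
f 3 6 4
f 5 1 7
f 5 7 6
f 6 7 8
f 6 8 4
f 7 1 9
f 7 9 8
f 8 9 10
f 8 10 4
f 9 1 11
f 9 11 10
f 10 11 12
f 10 12 4
f 11 1 13
f 11 13 12
f 12 13 14
f 12 14 4
f 13 1 15
f 13 15 14
f 14 15 16
f 14 16 4
f 15 1 17
f 15 17 16
f 16 17 18
f 16 18 4
f 17 1 19
f 17 19 18
f 18 19 20
f 18 20 4
f 19 1 21
f 19 21 20
f 20 21 22
f 20 22 4
f 21 1 23
f 21 23 22
f 22 23 24
f 22 24 4
f 23 1 25
f 23 25 24
f 24 25 26
f 24 26 4
f 25 1 27
f 25 27 26
f 26 27 28
f 26 28 4
f 27 1 29
f 27 29 28
f 28 29 30
f 28 30 4
f 29 1 31
f 29 31 30
f 30 31 32
f 30 32 4
f 31 1 2
f 31 2 32
f 32 2 3
f 32 3 4
f 33 70 49
f 70 44 73
f 49 73 38
f 70 73 49
f 33 49 45
f 49 38 50
f 45 50 34
f 49 50 45
f 33 45 54
f 45 34 55
f 54 55 40
f 45 55 54
f 33 54 66
f 54 40 69
f 66 69 43
f 54 69 66
f 33 66 70
f 66 43 74
f 70 74 44
f 66 74 70
f 34 50 61
f 50 38 64
f 61 64 42
f 50 64 61
f 38 73 51
f 73 44 72
f 51 72 37
f 73 72 51
f 44 74 71
f 74 43 67
f 71 67 35
f 74 67 71
f 43 69 68
f 69 40 56
f 68 56 39
f 69 56 68
f 40 55 60
f 55 34 57
f 60 57 41
f 55 57 60
f 36 62 48
f 62 42 63
f 48 63 37
f 62 63 48
f 36 48 46
f 48 37 47
f 46 47 35
f 48 47 46
f 36 46 53
f 46 35 52
f 53 52 39
f 46 52 53
f 36 53 58
f 53 39 59
f 58 59 41
f 53 59 58
f 36 58 62
f 58 41 65
f 62 65 42
f 58 65 62
f 37 63 51
f 63 42 64
f 51 64 38
f 63 64 51
f 35 47 71
f 47 37 72
f 71 72 44
f 47 72 71
f 39 52 68
f 52 35 67
f 68 67 43
f 52 67 68
f 41 59 60
f 59 39 56
f 60 56 40
f 59 56 60
f 42 65 61
f 65 41 57
f 61 57 34
f 65 57 61
f 76 75 78
f 76 78 77
f 78 75 79
f 78 79 77
f 79 75 80
f 79 80 77
f 80 75 81
f 80 81 77
f 81 75 82
f 81 82 77
f 82 75 83
f 82 83 77
f 83 75 84
f 83 84 77
f 84 75 85
f 84 85 77
f 85 75 86
f 85 86 77
f 86 75 87
f 86 87 77
f 87 75 88
f 87 88 77
f 88 75 89
f 88 89 77
f 89 75 90
f 89 90 77
f 90 75 76
f 90 76 77



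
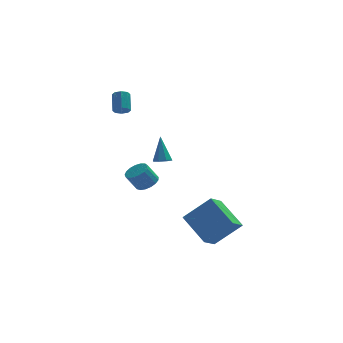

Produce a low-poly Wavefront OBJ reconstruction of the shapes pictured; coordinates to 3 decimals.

v 0.714 3.28 -1.672
v 1.011 3.707 -1.902
v 0.686 4.12 -0.148
v 0.58 3.764 -1.941
v 0.228 3.536 -1.822
v 0.159 3.159 -1.615
v 0.416 2.852 -1.441
v 0.847 2.795 -1.402
v 1.2 3.023 -1.521
v 1.268 3.4 -1.728
v -0.271 2.118 -2.804
v 0.304 1.79 -2.496
v -0.314 1.655 -1.488
v -0.889 1.982 -1.796
v 0.351 2.128 -2.422
v -0.267 1.993 -1.414
v 0.255 2.464 -2.435
v -0.363 2.329 -1.427
v 0.039 2.721 -2.533
v -0.579 2.585 -1.525
v -0.248 2.839 -2.693
v -0.866 2.703 -1.685
v -0.541 2.792 -2.879
v -1.158 2.657 -1.871
v -0.771 2.591 -3.047
v -1.389 2.455 -2.039
v -0.887 2.281 -3.16
v -1.505 2.146 -2.152
v -0.862 1.934 -3.191
v -1.48 1.798 -2.183
v -0.702 1.629 -3.134
v -1.319 1.493 -2.126
v -0.442 1.436 -3.001
v -1.06 1.3 -1.993
v -0.144 1.399 -2.823
v -0.762 1.264 -1.815
v 0.125 1.527 -2.64
v -0.493 1.391 -1.633
v 2.113 -3.455 -4.831
v 1.174 -1.917 -3.677
v 2.785 -2.569 -5.465
v 1.846 -1.031 -4.311
v 3.594 -3.589 -3.449
v 2.655 -2.051 -2.295
v 4.266 -2.703 -4.083
v 3.327 -1.165 -2.929
v -1.539 3.211 2.304
v -1.203 2.943 2.559
v -1.145 3.86 3.45
v -1.481 4.129 3.196
v -1.04 3.179 2.306
v -0.982 4.096 3.197
v -1.169 3.434 2.052
v -1.111 4.351 2.943
v -1.515 3.559 1.946
v -1.457 4.476 2.837
v -1.875 3.48 2.05
v -1.817 4.397 2.941
v -2.038 3.244 2.303
v -1.98 4.161 3.194
v -1.909 2.989 2.557
v -1.851 3.906 3.448
v -1.563 2.864 2.663
v -1.505 3.781 3.554
f 2 1 4
f 2 4 3
f 4 1 5
f 4 5 3
f 5 1 6
f 5 6 3
f 6 1 7
f 6 7 3
f 7 1 8
f 7 8 3
f 8 1 9
f 8 9 3
f 9 1 10
f 9 10 3
f 10 1 2
f 10 2 3
f 12 11 15
f 12 15 13
f 13 15 16
f 13 16 14
f 15 11 17
f 15 17 16
f 16 17 18
f 16 18 14
f 17 11 19
f 17 19 18
f 18 19 20
f 18 20 14
f 19 11 21
f 19 21 20
f 20 21 22
f 20 22 14
f 21 11 23
f 21 23 22
f 22 23 24
f 22 24 14
f 23 11 25
f 23 25 24
f 24 25 26
f 24 26 14
f 25 11 27
f 25 27 26
f 26 27 28
f 26 28 14
f 27 11 29
f 27 29 28
f 28 29 30
f 28 30 14
f 29 11 31
f 29 31 30
f 30 31 32
f 30 32 14
f 31 11 33
f 31 33 32
f 32 33 34
f 32 34 14
f 33 11 35
f 33 35 34
f 34 35 36
f 34 36 14
f 35 11 37
f 35 37 36
f 36 37 38
f 36 38 14
f 37 11 12
f 37 12 38
f 38 12 13
f 38 13 14
f 40 42 39
f 43 40 39
f 39 42 41
f 41 43 39
f 40 46 42
f 44 40 43
f 44 46 40
f 42 46 41
f 45 43 41
f 41 46 45
f 45 44 43
f 46 44 45
f 48 47 51
f 48 51 49
f 49 51 52
f 49 52 50
f 51 47 53
f 51 53 52
f 52 53 54
f 52 54 50
f 53 47 55
f 53 55 54
f 54 55 56
f 54 56 50
f 55 47 57
f 55 57 56
f 56 57 58
f 56 58 50
f 57 47 59
f 57 59 58
f 58 59 60
f 58 60 50
f 59 47 61
f 59 61 60
f 60 61 62
f 60 62 50
f 61 47 63
f 61 63 62
f 62 63 64
f 62 64 50
f 63 47 48
f 63 48 64
f 64 48 49
f 64 49 50



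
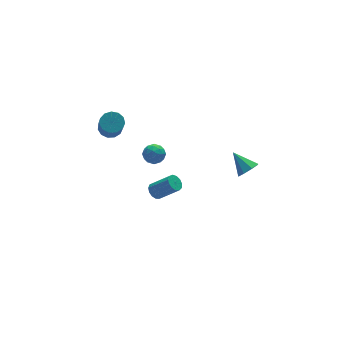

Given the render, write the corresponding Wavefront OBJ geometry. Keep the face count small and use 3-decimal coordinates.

v 3.913 -0.442 0.521
v 4.418 -0.011 0.216
v 3.507 0.642 1.379
v 3.926 0.015 -0.049
v 3.427 -0.227 0.02
v 3.213 -0.595 0.383
v 3.409 -0.872 0.826
v 3.9 -0.898 1.091
v 4.399 -0.656 1.022
v 4.613 -0.288 0.66
v -1.599 0.935 3.66
v -1.268 1.457 3.368
v -1.252 0.263 2.852
v -0.921 0.785 2.56
v -0.701 0.531 3.155
v -0.916 0.946 3.654
v -1.604 0.774 2.566
v -1.819 1.189 3.065
v -1.272 1.357 2.692
v -0.713 1.207 3.056
v -1.807 0.513 3.164
v -1.248 0.363 3.528
v -1.464 1.254 3.585
v -1.056 0.466 2.635
v -0.927 0.316 2.985
v -0.732 0.623 2.814
v -1.257 0.954 3.753
v -1.062 1.261 3.582
v -0.729 0.717 3.457
v -1.458 0.459 2.638
v -1.263 0.766 2.467
v -1.788 1.097 3.406
v -1.593 1.404 3.235
v -1.791 1.003 2.763
v -1.271 1.503 3.016
v -1.068 1.109 2.541
v -1.469 1.102 2.544
v -1.595 1.346 2.837
v -0.943 1.415 3.23
v -0.739 1.02 2.755
v -0.61 0.871 3.105
v -0.736 1.115 3.398
v -0.945 1.357 2.833
v -1.781 0.7 3.465
v -1.577 0.305 2.99
v -1.784 0.605 2.822
v -1.91 0.849 3.115
v -1.452 0.611 3.679
v -1.249 0.217 3.204
v -0.925 0.374 3.383
v -1.051 0.618 3.676
v -1.575 0.363 3.387
v -2.234 4.514 2.76
v -1.701 4.836 3.103
v -2.034 3.787 4.603
v -2.566 3.466 4.26
v -2.03 5.05 3.18
v -2.363 4.001 4.679
v -2.424 5.094 3.123
v -2.757 4.045 4.623
v -2.757 4.954 2.952
v -3.09 3.905 4.451
v -2.924 4.675 2.719
v -3.257 3.626 4.219
v -2.872 4.344 2.5
v -3.205 3.295 3.999
v -2.617 4.068 2.363
v -2.95 3.019 3.862
v -2.24 3.933 2.352
v -2.573 2.884 3.852
v -1.862 3.983 2.471
v -2.194 2.934 3.971
v -1.601 4.202 2.682
v -1.934 3.153 4.181
v -1.541 4.52 2.917
v -1.874 3.471 4.417
v 0.441 4.372 -4.342
v 0.742 4.122 -4.757
v 1.66 3.359 -3.632
v 1.359 3.608 -3.218
v 0.891 4.399 -4.691
v 1.809 3.636 -3.566
v 0.897 4.667 -4.514
v 1.815 3.904 -3.389
v 0.759 4.841 -4.283
v 1.676 4.078 -3.158
v 0.519 4.866 -4.07
v 1.437 4.103 -2.945
v 0.255 4.734 -3.944
v 1.172 3.971 -2.819
v 0.05 4.487 -3.945
v 0.967 3.724 -2.82
v -0.031 4.203 -4.071
v 0.886 3.44 -2.947
v 0.038 3.973 -4.284
v 0.956 3.21 -3.159
v 0.235 3.869 -4.515
v 1.153 3.106 -3.391
v 0.498 3.925 -4.692
v 1.416 3.162 -3.567
f 2 1 4
f 2 4 3
f 4 1 5
f 4 5 3
f 5 1 6
f 5 6 3
f 6 1 7
f 6 7 3
f 7 1 8
f 7 8 3
f 8 1 9
f 8 9 3
f 9 1 10
f 9 10 3
f 10 1 2
f 10 2 3
f 11 48 27
f 48 22 51
f 27 51 16
f 48 51 27
f 11 27 23
f 27 16 28
f 23 28 12
f 27 28 23
f 11 23 32
f 23 12 33
f 32 33 18
f 23 33 32
f 11 32 44
f 32 18 47
f 44 47 21
f 32 47 44
f 11 44 48
f 44 21 52
f 48 52 22
f 44 52 48
f 12 28 39
f 28 16 42
f 39 42 20
f 28 42 39
f 16 51 29
f 51 22 50
f 29 50 15
f 51 50 29
f 22 52 49
f 52 21 45
f 49 45 13
f 52 45 49
f 21 47 46
f 47 18 34
f 46 34 17
f 47 34 46
f 18 33 38
f 33 12 35
f 38 35 19
f 33 35 38
f 14 40 26
f 40 20 41
f 26 41 15
f 40 41 26
f 14 26 24
f 26 15 25
f 24 25 13
f 26 25 24
f 14 24 31
f 24 13 30
f 31 30 17
f 24 30 31
f 14 31 36
f 31 17 37
f 36 37 19
f 31 37 36
f 14 36 40
f 36 19 43
f 40 43 20
f 36 43 40
f 15 41 29
f 41 20 42
f 29 42 16
f 41 42 29
f 13 25 49
f 25 15 50
f 49 50 22
f 25 50 49
f 17 30 46
f 30 13 45
f 46 45 21
f 30 45 46
f 19 37 38
f 37 17 34
f 38 34 18
f 37 34 38
f 20 43 39
f 43 19 35
f 39 35 12
f 43 35 39
f 54 53 57
f 54 57 55
f 55 57 58
f 55 58 56
f 57 53 59
f 57 59 58
f 58 59 60
f 58 60 56
f 59 53 61
f 59 61 60
f 60 61 62
f 60 62 56
f 61 53 63
f 61 63 62
f 62 63 64
f 62 64 56
f 63 53 65
f 63 65 64
f 64 65 66
f 64 66 56
f 65 53 67
f 65 67 66
f 66 67 68
f 66 68 56
f 67 53 69
f 67 69 68
f 68 69 70
f 68 70 56
f 69 53 71
f 69 71 70
f 70 71 72
f 70 72 56
f 71 53 73
f 71 73 72
f 72 73 74
f 72 74 56
f 73 53 75
f 73 75 74
f 74 75 76
f 74 76 56
f 75 53 54
f 75 54 76
f 76 54 55
f 76 55 56
f 78 77 81
f 78 81 79
f 79 81 82
f 79 82 80
f 81 77 83
f 81 83 82
f 82 83 84
f 82 84 80
f 83 77 85
f 83 85 84
f 84 85 86
f 84 86 80
f 85 77 87
f 85 87 86
f 86 87 88
f 86 88 80
f 87 77 89
f 87 89 88
f 88 89 90
f 88 90 80
f 89 77 91
f 89 91 90
f 90 91 92
f 90 92 80
f 91 77 93
f 91 93 92
f 92 93 94
f 92 94 80
f 93 77 95
f 93 95 94
f 94 95 96
f 94 96 80
f 95 77 97
f 95 97 96
f 96 97 98
f 96 98 80
f 97 77 99
f 97 99 98
f 98 99 100
f 98 100 80
f 99 77 78
f 99 78 100
f 100 78 79
f 100 79 80



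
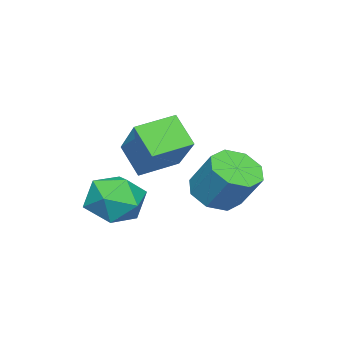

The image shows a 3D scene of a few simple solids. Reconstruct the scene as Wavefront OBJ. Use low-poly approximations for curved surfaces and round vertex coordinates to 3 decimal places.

v 0.529 -3.149 -0.824
v 1.765 -2.035 0.506
v 0.853 -2.397 -1.755
v 2.089 -1.283 -0.425
v 1.571 -3.957 -1.115
v 2.807 -2.843 0.215
v 1.895 -3.205 -2.046
v 3.131 -2.091 -0.716
v 3.83 -2.185 -2.424
v 4.395 -2.954 -2.094
v 2.625 -3.226 -2.786
v 3.19 -3.995 -2.456
v 2.829 -3.316 -1.802
v 3.574 -2.673 -1.578
v 3.446 -3.507 -3.302
v 4.191 -2.864 -3.078
v 4.157 -3.771 -2.637
v 3.777 -3.653 -1.709
v 3.243 -2.527 -3.171
v 2.863 -2.409 -2.243
v 0.403 -1.426 -2.903
v 0.808 -0.832 -3.428
v 1.121 0.02 -2.222
v 0.717 -0.574 -1.697
v 0.144 -0.701 -3.349
v 0.457 0.152 -2.143
v -0.368 -0.994 -3.008
v -0.054 -0.142 -1.802
v -0.428 -1.541 -2.606
v -0.115 -0.688 -1.4
v -0.001 -2.02 -2.378
v 0.312 -1.168 -1.172
v 0.663 -2.152 -2.457
v 0.976 -1.299 -1.251
v 1.174 -1.858 -2.798
v 1.488 -1.006 -1.592
v 1.235 -1.312 -3.2
v 1.548 -0.459 -1.994
f 2 4 1
f 5 2 1
f 1 4 3
f 3 5 1
f 2 8 4
f 6 2 5
f 6 8 2
f 4 8 3
f 7 5 3
f 3 8 7
f 7 6 5
f 8 6 7
f 9 20 14
f 9 14 10
f 9 10 16
f 9 16 19
f 9 19 20
f 10 14 18
f 14 20 13
f 20 19 11
f 19 16 15
f 16 10 17
f 12 18 13
f 12 13 11
f 12 11 15
f 12 15 17
f 12 17 18
f 13 18 14
f 11 13 20
f 15 11 19
f 17 15 16
f 18 17 10
f 22 21 25
f 22 25 23
f 23 25 26
f 23 26 24
f 25 21 27
f 25 27 26
f 26 27 28
f 26 28 24
f 27 21 29
f 27 29 28
f 28 29 30
f 28 30 24
f 29 21 31
f 29 31 30
f 30 31 32
f 30 32 24
f 31 21 33
f 31 33 32
f 32 33 34
f 32 34 24
f 33 21 35
f 33 35 34
f 34 35 36
f 34 36 24
f 35 21 37
f 35 37 36
f 36 37 38
f 36 38 24
f 37 21 22
f 37 22 38
f 38 22 23
f 38 23 24



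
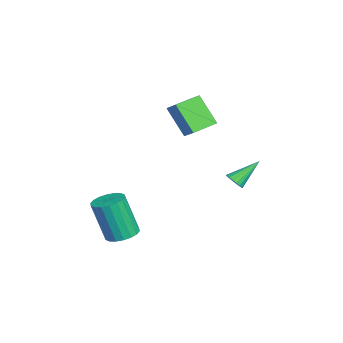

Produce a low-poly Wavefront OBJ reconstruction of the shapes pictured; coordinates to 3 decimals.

v 1.248 -2.408 -2.681
v 1.646 -1.748 -2.433
v 1.43 -2.391 -0.372
v 1.032 -3.052 -0.619
v 1.303 -1.639 -2.435
v 1.087 -2.282 -0.373
v 0.949 -1.682 -2.485
v 0.733 -2.325 -0.424
v 0.654 -1.868 -2.574
v 0.438 -2.512 -0.513
v 0.476 -2.162 -2.685
v 0.26 -2.806 -0.624
v 0.452 -2.505 -2.794
v 0.236 -3.148 -0.733
v 0.585 -2.828 -2.881
v 0.369 -3.472 -0.82
v 0.85 -3.069 -2.928
v 0.634 -3.712 -0.867
v 1.193 -3.178 -2.927
v 0.977 -3.821 -0.865
v 1.547 -3.135 -2.876
v 1.331 -3.778 -0.815
v 1.842 -2.948 -2.787
v 1.626 -3.592 -0.726
v 2.02 -2.654 -2.676
v 1.804 -3.298 -0.615
v 2.044 -2.312 -2.567
v 1.828 -2.955 -0.506
v 1.911 -1.988 -2.48
v 1.695 -2.632 -0.419
v -2.695 1.341 2.113
v -3.393 0.532 3.537
v -2.114 1.763 2.638
v -2.811 0.955 4.062
v -1.789 0.285 1.958
v -2.486 -0.523 3.382
v -1.207 0.708 2.483
v -1.905 -0.101 3.907
v -1.008 2.548 -0.558
v -0.767 2.327 -0.154
v -1.632 3.692 0.438
v -0.611 2.479 -0.23
v -0.533 2.645 -0.372
v -0.549 2.792 -0.55
v -0.656 2.89 -0.73
v -0.833 2.921 -0.876
v -1.044 2.878 -0.959
v -1.249 2.769 -0.963
v -1.406 2.617 -0.886
v -1.484 2.452 -0.745
v -1.468 2.305 -0.567
v -1.36 2.207 -0.387
v -1.183 2.176 -0.241
v -0.972 2.219 -0.158
f 2 1 5
f 2 5 3
f 3 5 6
f 3 6 4
f 5 1 7
f 5 7 6
f 6 7 8
f 6 8 4
f 7 1 9
f 7 9 8
f 8 9 10
f 8 10 4
f 9 1 11
f 9 11 10
f 10 11 12
f 10 12 4
f 11 1 13
f 11 13 12
f 12 13 14
f 12 14 4
f 13 1 15
f 13 15 14
f 14 15 16
f 14 16 4
f 15 1 17
f 15 17 16
f 16 17 18
f 16 18 4
f 17 1 19
f 17 19 18
f 18 19 20
f 18 20 4
f 19 1 21
f 19 21 20
f 20 21 22
f 20 22 4
f 21 1 23
f 21 23 22
f 22 23 24
f 22 24 4
f 23 1 25
f 23 25 24
f 24 25 26
f 24 26 4
f 25 1 27
f 25 27 26
f 26 27 28
f 26 28 4
f 27 1 29
f 27 29 28
f 28 29 30
f 28 30 4
f 29 1 2
f 29 2 30
f 30 2 3
f 30 3 4
f 32 34 31
f 35 32 31
f 31 34 33
f 33 35 31
f 32 38 34
f 36 32 35
f 36 38 32
f 34 38 33
f 37 35 33
f 33 38 37
f 37 36 35
f 38 36 37
f 40 39 42
f 40 42 41
f 42 39 43
f 42 43 41
f 43 39 44
f 43 44 41
f 44 39 45
f 44 45 41
f 45 39 46
f 45 46 41
f 46 39 47
f 46 47 41
f 47 39 48
f 47 48 41
f 48 39 49
f 48 49 41
f 49 39 50
f 49 50 41
f 50 39 51
f 50 51 41
f 51 39 52
f 51 52 41
f 52 39 53
f 52 53 41
f 53 39 54
f 53 54 41
f 54 39 40
f 54 40 41



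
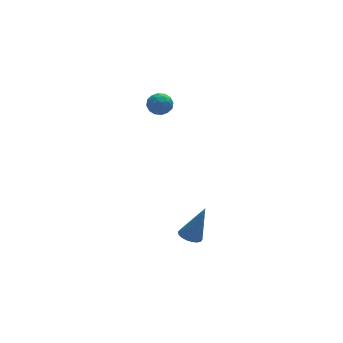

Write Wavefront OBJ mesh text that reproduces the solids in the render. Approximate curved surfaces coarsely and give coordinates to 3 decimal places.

v -3.599 1.109 3.117
v -2.936 1.467 3.045
v -3.084 0.073 2.715
v -2.421 0.431 2.643
v -2.706 0.298 3.331
v -3.025 0.938 3.58
v -2.995 0.602 2.18
v -3.314 1.242 2.429
v -2.563 1.153 2.466
v -2.384 0.966 3.178
v -3.636 0.574 2.582
v -3.457 0.387 3.294
v -3.313 1.379 3.116
v -2.707 0.161 2.644
v -2.875 0.083 3.048
v -2.485 0.294 3.006
v -3.365 1.068 3.431
v -2.976 1.279 3.388
v -2.84 0.592 3.557
v -3.044 0.261 2.372
v -2.655 0.472 2.329
v -3.535 1.246 2.754
v -3.145 1.457 2.712
v -3.18 0.948 2.203
v -2.704 1.405 2.734
v -2.401 0.796 2.497
v -2.738 0.896 2.225
v -2.925 1.273 2.371
v -2.599 1.295 3.152
v -2.296 0.686 2.916
v -2.464 0.608 3.32
v -2.651 0.984 3.466
v -2.379 1.11 2.812
v -3.724 0.854 2.844
v -3.421 0.245 2.608
v -3.369 0.556 2.294
v -3.556 0.932 2.44
v -3.619 0.744 3.263
v -3.316 0.135 3.026
v -3.095 0.267 3.389
v -3.282 0.644 3.535
v -3.641 0.43 2.948
v -2.491 -3.194 -4.974
v -1.857 -3.165 -5.244
v -1.649 -3.106 -2.986
v -1.936 -2.869 -5.223
v -2.125 -2.638 -5.153
v -2.387 -2.516 -5.048
v -2.669 -2.529 -4.928
v -2.916 -2.674 -4.817
v -3.079 -2.922 -4.737
v -3.125 -3.223 -4.704
v -3.046 -3.519 -4.724
v -2.857 -3.751 -4.794
v -2.595 -3.872 -4.899
v -2.313 -3.859 -5.019
v -2.066 -3.715 -5.131
v -1.903 -3.467 -5.211
f 1 38 17
f 38 12 41
f 17 41 6
f 38 41 17
f 1 17 13
f 17 6 18
f 13 18 2
f 17 18 13
f 1 13 22
f 13 2 23
f 22 23 8
f 13 23 22
f 1 22 34
f 22 8 37
f 34 37 11
f 22 37 34
f 1 34 38
f 34 11 42
f 38 42 12
f 34 42 38
f 2 18 29
f 18 6 32
f 29 32 10
f 18 32 29
f 6 41 19
f 41 12 40
f 19 40 5
f 41 40 19
f 12 42 39
f 42 11 35
f 39 35 3
f 42 35 39
f 11 37 36
f 37 8 24
f 36 24 7
f 37 24 36
f 8 23 28
f 23 2 25
f 28 25 9
f 23 25 28
f 4 30 16
f 30 10 31
f 16 31 5
f 30 31 16
f 4 16 14
f 16 5 15
f 14 15 3
f 16 15 14
f 4 14 21
f 14 3 20
f 21 20 7
f 14 20 21
f 4 21 26
f 21 7 27
f 26 27 9
f 21 27 26
f 4 26 30
f 26 9 33
f 30 33 10
f 26 33 30
f 5 31 19
f 31 10 32
f 19 32 6
f 31 32 19
f 3 15 39
f 15 5 40
f 39 40 12
f 15 40 39
f 7 20 36
f 20 3 35
f 36 35 11
f 20 35 36
f 9 27 28
f 27 7 24
f 28 24 8
f 27 24 28
f 10 33 29
f 33 9 25
f 29 25 2
f 33 25 29
f 44 43 46
f 44 46 45
f 46 43 47
f 46 47 45
f 47 43 48
f 47 48 45
f 48 43 49
f 48 49 45
f 49 43 50
f 49 50 45
f 50 43 51
f 50 51 45
f 51 43 52
f 51 52 45
f 52 43 53
f 52 53 45
f 53 43 54
f 53 54 45
f 54 43 55
f 54 55 45
f 55 43 56
f 55 56 45
f 56 43 57
f 56 57 45
f 57 43 58
f 57 58 45
f 58 43 44
f 58 44 45



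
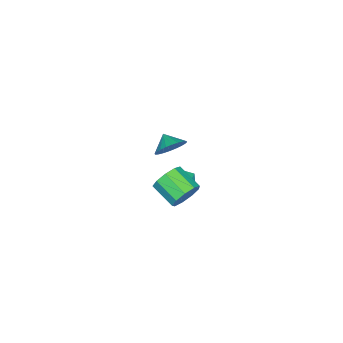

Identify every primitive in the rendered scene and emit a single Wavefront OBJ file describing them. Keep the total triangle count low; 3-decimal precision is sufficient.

v 4.15 1.26 3.242
v 4.667 1.426 4.046
v 4.128 0.025 4.681
v 3.61 -0.14 3.878
v 4.061 1.688 4.108
v 3.522 0.287 4.744
v 3.496 1.75 3.766
v 2.957 0.349 4.402
v 3.237 1.583 3.178
v 2.698 0.182 3.814
v 3.405 1.265 2.621
v 2.866 -0.136 3.256
v 3.921 0.945 2.354
v 3.382 -0.456 2.989
v 4.544 0.773 2.502
v 4.005 -0.628 3.138
v 4.983 0.828 2.997
v 4.444 -0.572 3.633
v 5.031 1.086 3.607
v 4.492 -0.314 4.242
v -0.939 -0.926 -1.147
v -0.294 -0.179 -0.893
v -0.086 -1.981 -0.207
v 0.559 -1.234 0.047
v -0.403 -1.215 0.387
v -0.93 -0.563 -0.194
v 0.55 -1.597 -0.906
v 0.023 -0.945 -1.487
v 0.626 -0.593 -0.744
v 0.038 -0.357 0.055
v -0.418 -1.803 -1.155
v -1.006 -1.567 -0.356
v -3.404 -3.187 -1.076
v -2.52 -3.451 -0.595
v -3.936 -3.933 -0.504
v -2.66 -3.161 -0.348
v -2.914 -2.876 -0.212
v -3.243 -2.637 -0.208
v -3.596 -2.483 -0.335
v -3.919 -2.435 -0.575
v -4.164 -2.502 -0.892
v -4.294 -2.674 -1.236
v -4.288 -2.923 -1.556
v -4.147 -3.213 -1.803
v -3.893 -3.499 -1.939
v -3.564 -3.737 -1.944
v -3.211 -3.892 -1.816
v -2.888 -3.939 -1.576
v -2.643 -3.872 -1.26
v -2.513 -3.7 -0.915
f 2 1 5
f 2 5 3
f 3 5 6
f 3 6 4
f 5 1 7
f 5 7 6
f 6 7 8
f 6 8 4
f 7 1 9
f 7 9 8
f 8 9 10
f 8 10 4
f 9 1 11
f 9 11 10
f 10 11 12
f 10 12 4
f 11 1 13
f 11 13 12
f 12 13 14
f 12 14 4
f 13 1 15
f 13 15 14
f 14 15 16
f 14 16 4
f 15 1 17
f 15 17 16
f 16 17 18
f 16 18 4
f 17 1 19
f 17 19 18
f 18 19 20
f 18 20 4
f 19 1 2
f 19 2 20
f 20 2 3
f 20 3 4
f 21 32 26
f 21 26 22
f 21 22 28
f 21 28 31
f 21 31 32
f 22 26 30
f 26 32 25
f 32 31 23
f 31 28 27
f 28 22 29
f 24 30 25
f 24 25 23
f 24 23 27
f 24 27 29
f 24 29 30
f 25 30 26
f 23 25 32
f 27 23 31
f 29 27 28
f 30 29 22
f 34 33 36
f 34 36 35
f 36 33 37
f 36 37 35
f 37 33 38
f 37 38 35
f 38 33 39
f 38 39 35
f 39 33 40
f 39 40 35
f 40 33 41
f 40 41 35
f 41 33 42
f 41 42 35
f 42 33 43
f 42 43 35
f 43 33 44
f 43 44 35
f 44 33 45
f 44 45 35
f 45 33 46
f 45 46 35
f 46 33 47
f 46 47 35
f 47 33 48
f 47 48 35
f 48 33 49
f 48 49 35
f 49 33 50
f 49 50 35
f 50 33 34
f 50 34 35



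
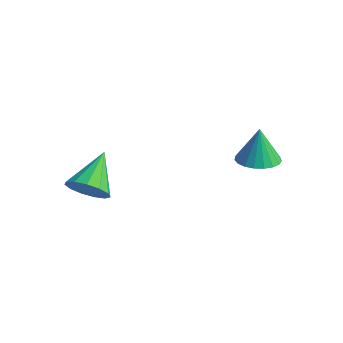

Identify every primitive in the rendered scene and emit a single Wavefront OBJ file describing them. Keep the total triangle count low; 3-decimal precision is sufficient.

v 0.417 -0.146 -1.582
v 1.171 -0.301 -1.454
v 0.243 0.106 -0.258
v 1.177 0.018 -1.514
v 1.051 0.308 -1.586
v 0.816 0.52 -1.657
v 0.512 0.616 -1.715
v 0.192 0.581 -1.751
v -0.09 0.42 -1.757
v -0.284 0.161 -1.733
v -0.356 -0.152 -1.683
v -0.295 -0.463 -1.616
v -0.11 -0.719 -1.543
v 0.165 -0.877 -1.476
v 0.485 -0.908 -1.428
v 0.792 -0.808 -1.407
v 1.035 -0.593 -1.416
v -3.273 -4.44 -2.553
v -2.631 -4.512 -2.064
v -3.767 -3.1 -1.707
v -2.5 -4.245 -2.41
v -2.614 -4.04 -2.802
v -2.937 -3.962 -3.114
v -3.367 -4.036 -3.248
v -3.767 -4.238 -3.162
v -4.01 -4.505 -2.882
v -4.019 -4.75 -2.497
v -3.791 -4.898 -2.13
v -3.398 -4.9 -1.898
v -2.966 -4.756 -1.873
f 2 1 4
f 2 4 3
f 4 1 5
f 4 5 3
f 5 1 6
f 5 6 3
f 6 1 7
f 6 7 3
f 7 1 8
f 7 8 3
f 8 1 9
f 8 9 3
f 9 1 10
f 9 10 3
f 10 1 11
f 10 11 3
f 11 1 12
f 11 12 3
f 12 1 13
f 12 13 3
f 13 1 14
f 13 14 3
f 14 1 15
f 14 15 3
f 15 1 16
f 15 16 3
f 16 1 17
f 16 17 3
f 17 1 2
f 17 2 3
f 19 18 21
f 19 21 20
f 21 18 22
f 21 22 20
f 22 18 23
f 22 23 20
f 23 18 24
f 23 24 20
f 24 18 25
f 24 25 20
f 25 18 26
f 25 26 20
f 26 18 27
f 26 27 20
f 27 18 28
f 27 28 20
f 28 18 29
f 28 29 20
f 29 18 30
f 29 30 20
f 30 18 19
f 30 19 20



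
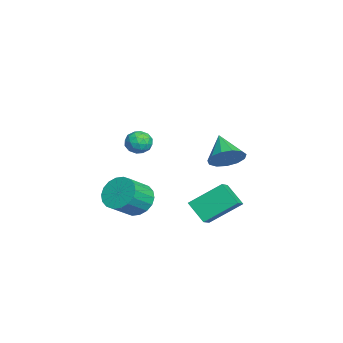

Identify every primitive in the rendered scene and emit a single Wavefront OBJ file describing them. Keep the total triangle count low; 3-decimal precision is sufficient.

v 3.367 -2.47 -1.287
v 4.153 -2.335 -1.906
v 5.04 -3.215 -0.972
v 4.253 -3.35 -0.353
v 4.192 -1.991 -1.619
v 5.078 -2.872 -0.685
v 4.067 -1.742 -1.266
v 4.954 -2.623 -0.332
v 3.804 -1.638 -0.917
v 4.69 -2.518 0.017
v 3.454 -1.698 -0.641
v 4.34 -2.578 0.292
v 3.087 -1.911 -0.494
v 3.973 -2.791 0.44
v 2.775 -2.234 -0.503
v 3.661 -3.115 0.431
v 2.58 -2.605 -0.668
v 3.467 -3.485 0.266
v 2.542 -2.948 -0.955
v 3.428 -3.829 -0.021
v 2.666 -3.197 -1.308
v 3.553 -4.078 -0.374
v 2.93 -3.302 -1.657
v 3.816 -4.182 -0.723
v 3.28 -3.242 -1.932
v 4.166 -4.122 -0.999
v 3.647 -3.029 -2.08
v 4.533 -3.909 -1.146
v 3.959 -2.705 -2.071
v 4.845 -3.586 -1.137
v -1.8 1.993 -0.945
v -1.164 1.685 -0.196
v -3.2 1.607 0.085
v -1.256 2.251 -0.109
v -1.522 2.736 -0.288
v -1.875 2.984 -0.675
v -2.205 2.918 -1.148
v -2.407 2.559 -1.556
v -2.416 2.019 -1.771
v -2.229 1.472 -1.723
v -1.907 1.09 -1.428
v -1.55 0.995 -0.98
v -1.274 1.216 -0.521
v 1.952 -2.176 2.352
v 2.366 -1.96 1.784
v 2.854 -2.84 2.756
v 3.268 -2.624 2.188
v 3.085 -2.143 2.715
v 2.528 -1.733 2.465
v 2.692 -3.067 2.075
v 2.135 -2.657 1.825
v 2.824 -2.51 1.613
v 3.067 -1.939 2.008
v 2.153 -2.861 2.532
v 2.396 -2.29 2.927
v 2.08 -2.01 2.032
v 3.14 -2.79 2.508
v 3.033 -2.508 2.817
v 3.276 -2.38 2.483
v 2.175 -1.876 2.433
v 2.418 -1.749 2.099
v 2.841 -1.857 2.646
v 2.802 -3.051 2.441
v 3.045 -2.924 2.107
v 1.944 -2.42 2.057
v 2.187 -2.292 1.723
v 2.379 -2.943 1.894
v 2.592 -2.206 1.598
v 3.123 -2.596 1.836
v 2.784 -2.857 1.769
v 2.456 -2.616 1.622
v 2.735 -1.87 1.83
v 3.265 -2.26 2.068
v 3.158 -1.978 2.377
v 2.83 -1.737 2.231
v 3.004 -2.194 1.73
v 1.955 -2.54 2.472
v 2.485 -2.93 2.71
v 2.39 -3.063 2.309
v 2.062 -2.822 2.163
v 2.097 -2.204 2.704
v 2.628 -2.594 2.942
v 2.764 -2.184 2.918
v 2.436 -1.943 2.771
v 2.216 -2.606 2.81
v 1.623 0.272 -2.462
v 2.514 -0.024 -1.948
v 1.467 1.931 -1.233
v 2.358 1.635 -0.72
v 2.402 1.025 -3.38
v 3.293 0.729 -2.867
v 2.246 2.684 -2.152
v 3.137 2.388 -1.638
f 2 1 5
f 2 5 3
f 3 5 6
f 3 6 4
f 5 1 7
f 5 7 6
f 6 7 8
f 6 8 4
f 7 1 9
f 7 9 8
f 8 9 10
f 8 10 4
f 9 1 11
f 9 11 10
f 10 11 12
f 10 12 4
f 11 1 13
f 11 13 12
f 12 13 14
f 12 14 4
f 13 1 15
f 13 15 14
f 14 15 16
f 14 16 4
f 15 1 17
f 15 17 16
f 16 17 18
f 16 18 4
f 17 1 19
f 17 19 18
f 18 19 20
f 18 20 4
f 19 1 21
f 19 21 20
f 20 21 22
f 20 22 4
f 21 1 23
f 21 23 22
f 22 23 24
f 22 24 4
f 23 1 25
f 23 25 24
f 24 25 26
f 24 26 4
f 25 1 27
f 25 27 26
f 26 27 28
f 26 28 4
f 27 1 29
f 27 29 28
f 28 29 30
f 28 30 4
f 29 1 2
f 29 2 30
f 30 2 3
f 30 3 4
f 32 31 34
f 32 34 33
f 34 31 35
f 34 35 33
f 35 31 36
f 35 36 33
f 36 31 37
f 36 37 33
f 37 31 38
f 37 38 33
f 38 31 39
f 38 39 33
f 39 31 40
f 39 40 33
f 40 31 41
f 40 41 33
f 41 31 42
f 41 42 33
f 42 31 43
f 42 43 33
f 43 31 32
f 43 32 33
f 44 81 60
f 81 55 84
f 60 84 49
f 81 84 60
f 44 60 56
f 60 49 61
f 56 61 45
f 60 61 56
f 44 56 65
f 56 45 66
f 65 66 51
f 56 66 65
f 44 65 77
f 65 51 80
f 77 80 54
f 65 80 77
f 44 77 81
f 77 54 85
f 81 85 55
f 77 85 81
f 45 61 72
f 61 49 75
f 72 75 53
f 61 75 72
f 49 84 62
f 84 55 83
f 62 83 48
f 84 83 62
f 55 85 82
f 85 54 78
f 82 78 46
f 85 78 82
f 54 80 79
f 80 51 67
f 79 67 50
f 80 67 79
f 51 66 71
f 66 45 68
f 71 68 52
f 66 68 71
f 47 73 59
f 73 53 74
f 59 74 48
f 73 74 59
f 47 59 57
f 59 48 58
f 57 58 46
f 59 58 57
f 47 57 64
f 57 46 63
f 64 63 50
f 57 63 64
f 47 64 69
f 64 50 70
f 69 70 52
f 64 70 69
f 47 69 73
f 69 52 76
f 73 76 53
f 69 76 73
f 48 74 62
f 74 53 75
f 62 75 49
f 74 75 62
f 46 58 82
f 58 48 83
f 82 83 55
f 58 83 82
f 50 63 79
f 63 46 78
f 79 78 54
f 63 78 79
f 52 70 71
f 70 50 67
f 71 67 51
f 70 67 71
f 53 76 72
f 76 52 68
f 72 68 45
f 76 68 72
f 87 89 86
f 90 87 86
f 86 89 88
f 88 90 86
f 87 93 89
f 91 87 90
f 91 93 87
f 89 93 88
f 92 90 88
f 88 93 92
f 92 91 90
f 93 91 92

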